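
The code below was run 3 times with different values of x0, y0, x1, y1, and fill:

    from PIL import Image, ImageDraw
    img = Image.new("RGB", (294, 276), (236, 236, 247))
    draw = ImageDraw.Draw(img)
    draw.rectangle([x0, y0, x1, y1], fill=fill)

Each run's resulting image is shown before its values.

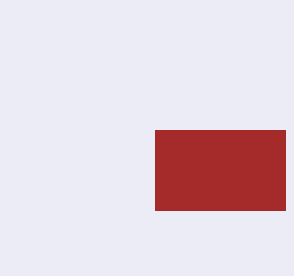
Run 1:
x0 = 155, y0 = 130, x1 = 285, y1 = 210, fill = 'brown'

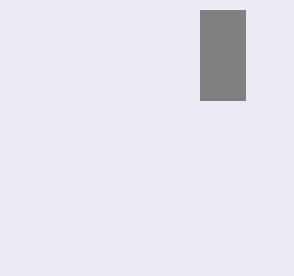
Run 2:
x0 = 200; y0 = 10; x1 = 245; y1 = 100; fill = 'gray'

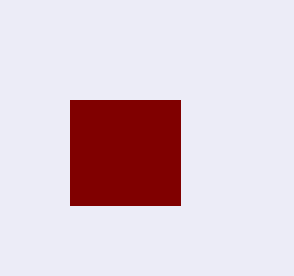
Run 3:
x0 = 70
y0 = 100
x1 = 180
y1 = 205
fill = 'maroon'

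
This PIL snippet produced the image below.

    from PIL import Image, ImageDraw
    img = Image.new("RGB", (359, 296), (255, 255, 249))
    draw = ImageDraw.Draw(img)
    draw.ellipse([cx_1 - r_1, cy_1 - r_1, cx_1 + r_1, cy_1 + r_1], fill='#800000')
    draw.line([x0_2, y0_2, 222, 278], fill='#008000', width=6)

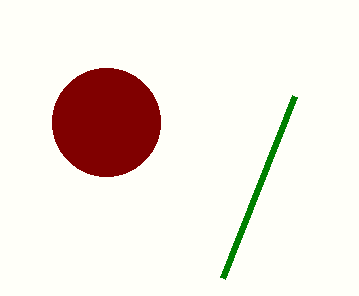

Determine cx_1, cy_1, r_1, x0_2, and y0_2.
cx_1 = 106
cy_1 = 122
r_1 = 54
x0_2 = 294
y0_2 = 96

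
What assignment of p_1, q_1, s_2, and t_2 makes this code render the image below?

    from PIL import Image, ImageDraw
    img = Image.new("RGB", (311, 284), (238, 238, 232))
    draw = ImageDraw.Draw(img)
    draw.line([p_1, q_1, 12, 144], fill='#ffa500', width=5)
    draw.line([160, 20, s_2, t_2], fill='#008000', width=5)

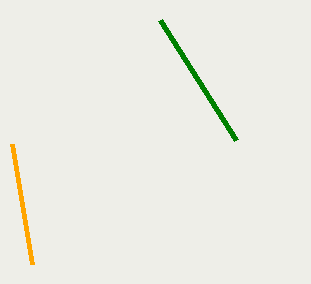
p_1 = 32, q_1 = 264, s_2 = 236, t_2 = 140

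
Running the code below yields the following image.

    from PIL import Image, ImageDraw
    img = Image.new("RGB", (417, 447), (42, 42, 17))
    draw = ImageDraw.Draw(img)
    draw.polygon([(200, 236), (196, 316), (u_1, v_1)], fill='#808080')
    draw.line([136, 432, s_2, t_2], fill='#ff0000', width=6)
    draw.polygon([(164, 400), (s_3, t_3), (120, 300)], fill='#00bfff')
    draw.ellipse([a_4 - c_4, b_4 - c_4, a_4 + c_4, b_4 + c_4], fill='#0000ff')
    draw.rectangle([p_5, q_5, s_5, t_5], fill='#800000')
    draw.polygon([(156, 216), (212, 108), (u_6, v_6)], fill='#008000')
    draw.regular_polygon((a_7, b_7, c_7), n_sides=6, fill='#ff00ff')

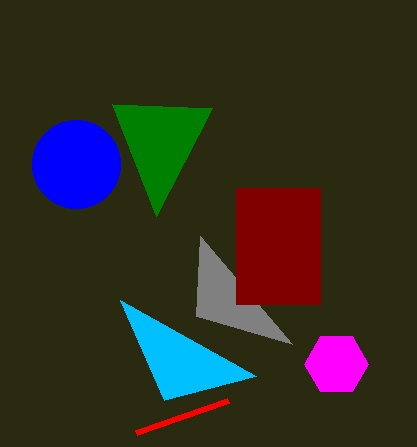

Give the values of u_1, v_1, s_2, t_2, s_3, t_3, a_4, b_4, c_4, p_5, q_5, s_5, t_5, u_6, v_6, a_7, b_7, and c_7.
u_1 = 292, v_1 = 344, s_2 = 228, t_2 = 400, s_3 = 256, t_3 = 376, a_4 = 76, b_4 = 164, c_4 = 44, p_5 = 236, q_5 = 188, s_5 = 320, t_5 = 304, u_6 = 112, v_6 = 104, a_7 = 336, b_7 = 364, c_7 = 32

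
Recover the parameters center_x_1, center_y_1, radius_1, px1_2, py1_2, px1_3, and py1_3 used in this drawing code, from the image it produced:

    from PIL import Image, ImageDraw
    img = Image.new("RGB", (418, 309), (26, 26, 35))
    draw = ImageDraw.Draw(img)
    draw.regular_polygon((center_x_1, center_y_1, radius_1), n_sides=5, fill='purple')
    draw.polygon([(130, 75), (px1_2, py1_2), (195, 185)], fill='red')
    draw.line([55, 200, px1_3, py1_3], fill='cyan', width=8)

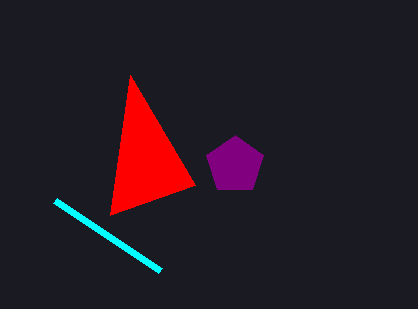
center_x_1 = 235, center_y_1 = 165, radius_1 = 30, px1_2 = 110, py1_2 = 215, px1_3 = 160, py1_3 = 270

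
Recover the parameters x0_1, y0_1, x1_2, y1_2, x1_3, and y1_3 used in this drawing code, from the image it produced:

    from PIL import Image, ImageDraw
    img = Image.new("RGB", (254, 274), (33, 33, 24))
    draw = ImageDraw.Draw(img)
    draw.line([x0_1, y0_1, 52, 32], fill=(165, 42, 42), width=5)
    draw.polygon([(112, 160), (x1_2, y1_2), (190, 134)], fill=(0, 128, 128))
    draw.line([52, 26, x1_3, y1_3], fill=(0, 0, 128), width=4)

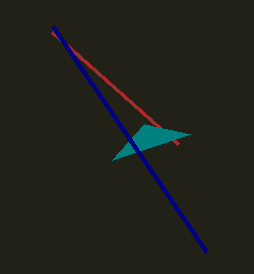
x0_1 = 178; y0_1 = 144; x1_2 = 144; y1_2 = 124; x1_3 = 206; y1_3 = 252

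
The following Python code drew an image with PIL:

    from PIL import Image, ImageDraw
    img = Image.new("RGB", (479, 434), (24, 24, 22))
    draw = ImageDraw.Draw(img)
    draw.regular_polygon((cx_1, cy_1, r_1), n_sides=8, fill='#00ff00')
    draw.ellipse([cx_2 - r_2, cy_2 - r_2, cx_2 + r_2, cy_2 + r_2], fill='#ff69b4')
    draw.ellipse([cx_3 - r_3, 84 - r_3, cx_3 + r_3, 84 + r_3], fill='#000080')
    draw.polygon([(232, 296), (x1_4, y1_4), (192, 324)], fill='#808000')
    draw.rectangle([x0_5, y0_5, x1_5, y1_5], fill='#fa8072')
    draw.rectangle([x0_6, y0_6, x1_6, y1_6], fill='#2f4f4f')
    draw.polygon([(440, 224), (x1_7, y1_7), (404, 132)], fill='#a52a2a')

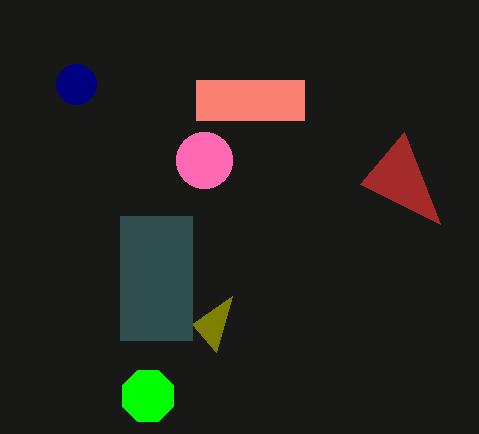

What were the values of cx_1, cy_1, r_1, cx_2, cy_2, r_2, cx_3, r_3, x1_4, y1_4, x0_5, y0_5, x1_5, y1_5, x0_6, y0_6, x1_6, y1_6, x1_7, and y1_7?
cx_1 = 148, cy_1 = 396, r_1 = 28, cx_2 = 204, cy_2 = 160, r_2 = 28, cx_3 = 76, r_3 = 20, x1_4 = 216, y1_4 = 352, x0_5 = 196, y0_5 = 80, x1_5 = 304, y1_5 = 120, x0_6 = 120, y0_6 = 216, x1_6 = 192, y1_6 = 340, x1_7 = 360, y1_7 = 184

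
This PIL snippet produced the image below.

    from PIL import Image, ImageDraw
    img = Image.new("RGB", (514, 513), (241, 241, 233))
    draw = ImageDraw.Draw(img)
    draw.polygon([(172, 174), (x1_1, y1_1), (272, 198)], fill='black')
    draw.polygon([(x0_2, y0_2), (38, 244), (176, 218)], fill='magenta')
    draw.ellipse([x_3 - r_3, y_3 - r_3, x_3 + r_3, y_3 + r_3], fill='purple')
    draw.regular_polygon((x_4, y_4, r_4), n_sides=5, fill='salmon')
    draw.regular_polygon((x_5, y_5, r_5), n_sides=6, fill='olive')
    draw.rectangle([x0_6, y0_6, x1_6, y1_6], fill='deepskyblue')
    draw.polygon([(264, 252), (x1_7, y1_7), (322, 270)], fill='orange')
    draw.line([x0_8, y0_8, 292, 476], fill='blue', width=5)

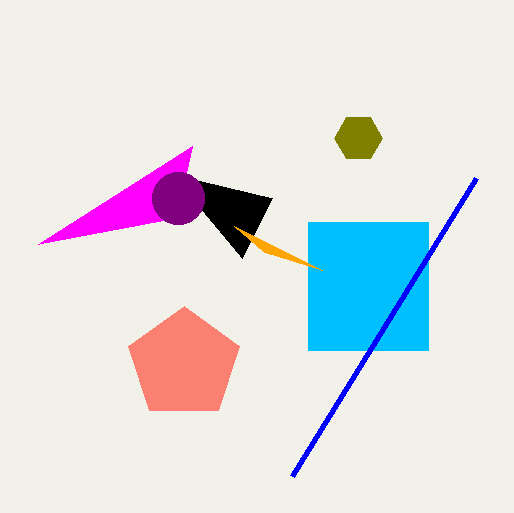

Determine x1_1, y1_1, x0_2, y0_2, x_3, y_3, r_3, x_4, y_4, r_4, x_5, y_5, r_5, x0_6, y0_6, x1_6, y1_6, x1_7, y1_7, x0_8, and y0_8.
x1_1 = 242
y1_1 = 258
x0_2 = 192
y0_2 = 146
x_3 = 178
y_3 = 198
r_3 = 26
x_4 = 184
y_4 = 364
r_4 = 58
x_5 = 358
y_5 = 138
r_5 = 24
x0_6 = 308
y0_6 = 222
x1_6 = 428
y1_6 = 350
x1_7 = 234
y1_7 = 226
x0_8 = 476
y0_8 = 178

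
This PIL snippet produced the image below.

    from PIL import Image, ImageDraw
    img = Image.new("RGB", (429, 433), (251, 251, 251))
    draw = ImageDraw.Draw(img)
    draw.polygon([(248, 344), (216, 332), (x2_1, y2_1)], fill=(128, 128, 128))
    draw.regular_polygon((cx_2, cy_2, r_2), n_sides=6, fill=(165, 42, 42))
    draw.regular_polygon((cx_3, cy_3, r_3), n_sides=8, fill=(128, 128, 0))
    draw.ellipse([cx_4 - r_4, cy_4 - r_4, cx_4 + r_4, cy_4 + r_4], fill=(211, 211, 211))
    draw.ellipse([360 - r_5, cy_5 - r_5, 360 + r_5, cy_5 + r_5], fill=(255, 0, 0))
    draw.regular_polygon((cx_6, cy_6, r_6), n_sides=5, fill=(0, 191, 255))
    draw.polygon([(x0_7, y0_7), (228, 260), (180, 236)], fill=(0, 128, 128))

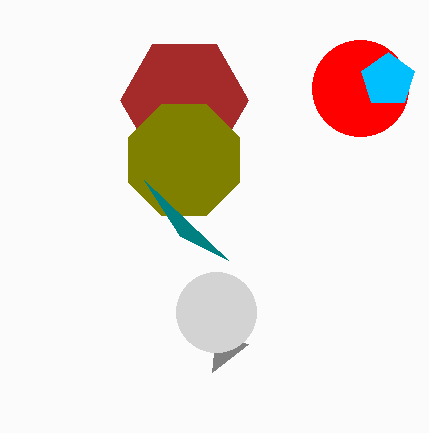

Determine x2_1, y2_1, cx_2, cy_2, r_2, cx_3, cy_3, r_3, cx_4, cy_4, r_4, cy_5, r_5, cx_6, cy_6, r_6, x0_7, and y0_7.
x2_1 = 212, y2_1 = 372, cx_2 = 184, cy_2 = 100, r_2 = 64, cx_3 = 184, cy_3 = 160, r_3 = 60, cx_4 = 216, cy_4 = 312, r_4 = 40, cy_5 = 88, r_5 = 48, cx_6 = 388, cy_6 = 80, r_6 = 28, x0_7 = 144, y0_7 = 180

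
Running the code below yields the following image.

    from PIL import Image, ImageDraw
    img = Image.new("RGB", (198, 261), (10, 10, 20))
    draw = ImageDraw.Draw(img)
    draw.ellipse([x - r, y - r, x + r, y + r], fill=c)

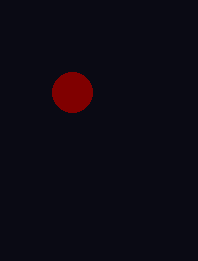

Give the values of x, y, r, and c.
x = 72; y = 92; r = 20; c = 'maroon'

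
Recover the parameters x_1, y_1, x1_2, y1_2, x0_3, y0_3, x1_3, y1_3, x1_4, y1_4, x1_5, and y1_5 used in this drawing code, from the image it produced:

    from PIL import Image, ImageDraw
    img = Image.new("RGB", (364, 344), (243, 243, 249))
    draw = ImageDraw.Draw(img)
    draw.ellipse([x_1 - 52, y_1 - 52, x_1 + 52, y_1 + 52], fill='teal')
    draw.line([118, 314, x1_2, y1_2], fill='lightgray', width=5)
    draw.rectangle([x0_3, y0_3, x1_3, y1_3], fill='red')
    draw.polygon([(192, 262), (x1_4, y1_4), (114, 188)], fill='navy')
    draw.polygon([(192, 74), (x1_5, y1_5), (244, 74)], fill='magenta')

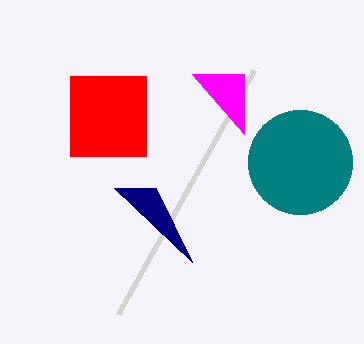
x_1 = 300; y_1 = 162; x1_2 = 254; y1_2 = 70; x0_3 = 70; y0_3 = 76; x1_3 = 146; y1_3 = 156; x1_4 = 156; y1_4 = 188; x1_5 = 244; y1_5 = 134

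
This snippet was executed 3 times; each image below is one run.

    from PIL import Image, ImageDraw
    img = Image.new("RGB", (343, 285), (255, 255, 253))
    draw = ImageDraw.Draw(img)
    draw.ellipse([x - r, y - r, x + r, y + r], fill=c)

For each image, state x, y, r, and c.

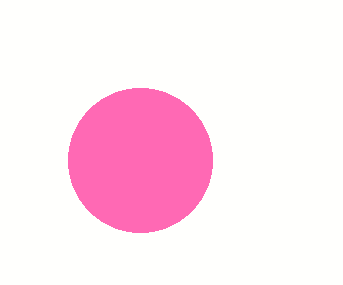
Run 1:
x = 140, y = 160, r = 72, c = 'hotpink'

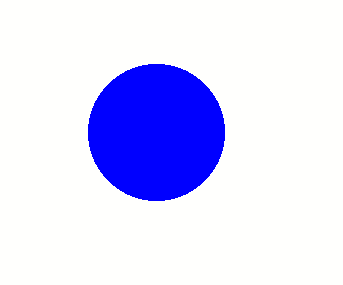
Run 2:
x = 156, y = 132, r = 68, c = 'blue'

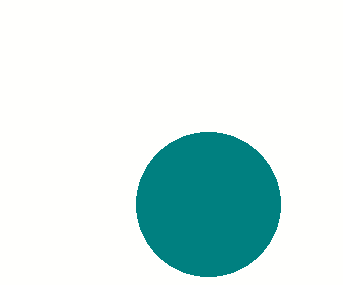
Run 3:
x = 208, y = 204, r = 72, c = 'teal'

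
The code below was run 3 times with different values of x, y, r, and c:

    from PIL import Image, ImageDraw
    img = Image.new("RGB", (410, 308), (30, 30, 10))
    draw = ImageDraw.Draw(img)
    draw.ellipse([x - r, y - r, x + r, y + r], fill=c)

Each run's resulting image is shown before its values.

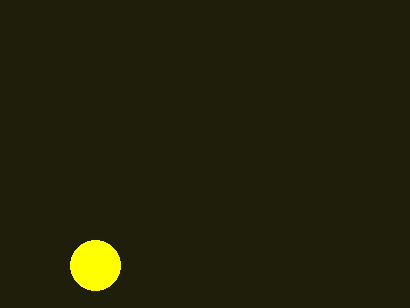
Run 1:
x = 95, y = 265, r = 25, c = 'yellow'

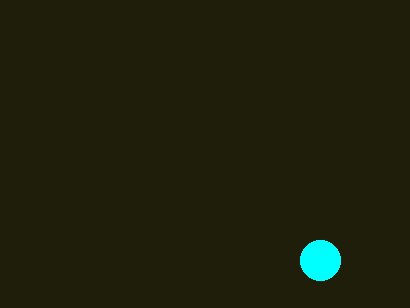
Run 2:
x = 320
y = 260
r = 20
c = 'cyan'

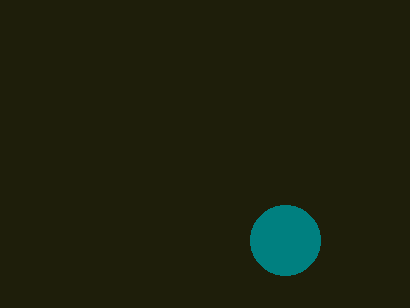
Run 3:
x = 285; y = 240; r = 35; c = 'teal'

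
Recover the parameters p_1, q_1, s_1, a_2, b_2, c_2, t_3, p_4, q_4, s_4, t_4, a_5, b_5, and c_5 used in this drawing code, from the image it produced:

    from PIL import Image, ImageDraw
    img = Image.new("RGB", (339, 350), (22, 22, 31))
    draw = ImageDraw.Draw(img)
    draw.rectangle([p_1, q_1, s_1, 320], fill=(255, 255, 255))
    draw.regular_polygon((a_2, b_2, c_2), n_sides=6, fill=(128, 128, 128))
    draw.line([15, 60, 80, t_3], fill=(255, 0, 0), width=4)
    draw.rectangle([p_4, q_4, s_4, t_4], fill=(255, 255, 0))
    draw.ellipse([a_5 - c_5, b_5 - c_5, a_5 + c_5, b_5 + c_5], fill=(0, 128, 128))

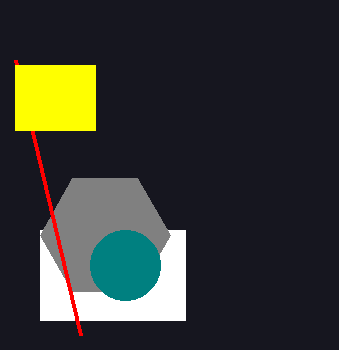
p_1 = 40; q_1 = 230; s_1 = 185; a_2 = 105; b_2 = 235; c_2 = 65; t_3 = 335; p_4 = 15; q_4 = 65; s_4 = 95; t_4 = 130; a_5 = 125; b_5 = 265; c_5 = 35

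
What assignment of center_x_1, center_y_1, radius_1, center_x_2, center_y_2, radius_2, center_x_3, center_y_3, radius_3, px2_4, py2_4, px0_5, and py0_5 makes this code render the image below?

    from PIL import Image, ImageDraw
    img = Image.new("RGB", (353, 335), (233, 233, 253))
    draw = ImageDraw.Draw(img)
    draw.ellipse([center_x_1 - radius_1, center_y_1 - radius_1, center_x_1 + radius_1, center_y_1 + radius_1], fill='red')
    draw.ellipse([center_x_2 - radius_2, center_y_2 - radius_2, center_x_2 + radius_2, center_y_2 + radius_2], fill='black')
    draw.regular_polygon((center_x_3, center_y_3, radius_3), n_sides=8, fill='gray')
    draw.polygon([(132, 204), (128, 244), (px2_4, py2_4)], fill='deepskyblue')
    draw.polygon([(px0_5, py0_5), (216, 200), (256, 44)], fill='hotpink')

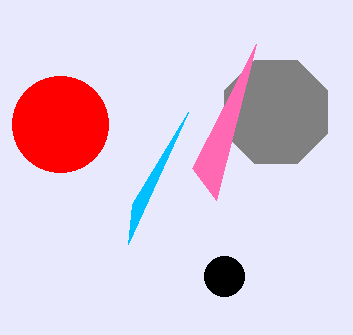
center_x_1 = 60; center_y_1 = 124; radius_1 = 48; center_x_2 = 224; center_y_2 = 276; radius_2 = 20; center_x_3 = 276; center_y_3 = 112; radius_3 = 56; px2_4 = 188; py2_4 = 112; px0_5 = 192; py0_5 = 168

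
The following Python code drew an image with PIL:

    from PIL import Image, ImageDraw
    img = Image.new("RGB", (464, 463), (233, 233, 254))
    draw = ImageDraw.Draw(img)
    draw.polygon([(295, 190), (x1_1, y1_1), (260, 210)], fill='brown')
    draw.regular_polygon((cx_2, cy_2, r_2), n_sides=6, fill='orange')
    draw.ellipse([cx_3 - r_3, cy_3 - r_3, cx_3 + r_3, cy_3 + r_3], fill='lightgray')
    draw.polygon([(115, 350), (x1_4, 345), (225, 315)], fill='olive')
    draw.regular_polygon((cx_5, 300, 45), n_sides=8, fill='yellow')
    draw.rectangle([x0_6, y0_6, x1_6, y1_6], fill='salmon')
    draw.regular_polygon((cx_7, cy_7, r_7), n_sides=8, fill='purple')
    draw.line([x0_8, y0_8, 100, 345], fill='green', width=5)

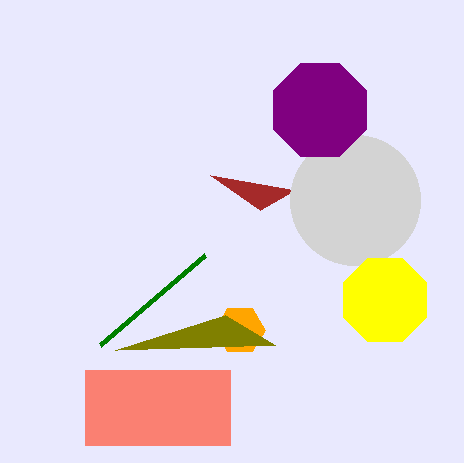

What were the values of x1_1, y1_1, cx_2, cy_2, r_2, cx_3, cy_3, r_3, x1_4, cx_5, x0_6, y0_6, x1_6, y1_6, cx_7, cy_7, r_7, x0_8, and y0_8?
x1_1 = 210
y1_1 = 175
cx_2 = 240
cy_2 = 330
r_2 = 25
cx_3 = 355
cy_3 = 200
r_3 = 65
x1_4 = 275
cx_5 = 385
x0_6 = 85
y0_6 = 370
x1_6 = 230
y1_6 = 445
cx_7 = 320
cy_7 = 110
r_7 = 50
x0_8 = 205
y0_8 = 255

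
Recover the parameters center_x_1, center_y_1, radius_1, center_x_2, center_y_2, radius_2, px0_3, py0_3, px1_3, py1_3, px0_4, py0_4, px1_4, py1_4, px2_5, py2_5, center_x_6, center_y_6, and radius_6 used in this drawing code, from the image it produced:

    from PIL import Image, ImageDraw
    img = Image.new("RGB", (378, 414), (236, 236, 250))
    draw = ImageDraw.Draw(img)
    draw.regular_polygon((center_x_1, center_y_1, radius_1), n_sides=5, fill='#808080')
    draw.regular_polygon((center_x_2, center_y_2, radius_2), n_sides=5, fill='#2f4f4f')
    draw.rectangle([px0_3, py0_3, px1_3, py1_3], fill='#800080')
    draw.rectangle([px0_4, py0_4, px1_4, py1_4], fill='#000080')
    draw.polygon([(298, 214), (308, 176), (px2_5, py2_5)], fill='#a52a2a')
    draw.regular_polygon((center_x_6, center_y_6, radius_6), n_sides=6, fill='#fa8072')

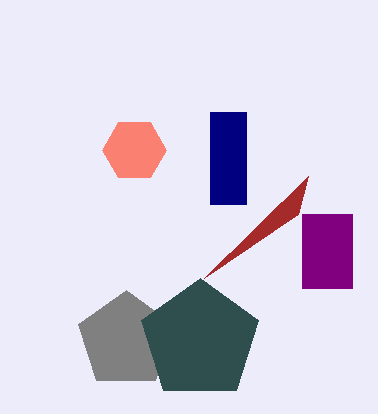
center_x_1 = 126; center_y_1 = 340; radius_1 = 50; center_x_2 = 200; center_y_2 = 340; radius_2 = 62; px0_3 = 302; py0_3 = 214; px1_3 = 352; py1_3 = 288; px0_4 = 210; py0_4 = 112; px1_4 = 246; py1_4 = 204; px2_5 = 204; py2_5 = 278; center_x_6 = 134; center_y_6 = 150; radius_6 = 32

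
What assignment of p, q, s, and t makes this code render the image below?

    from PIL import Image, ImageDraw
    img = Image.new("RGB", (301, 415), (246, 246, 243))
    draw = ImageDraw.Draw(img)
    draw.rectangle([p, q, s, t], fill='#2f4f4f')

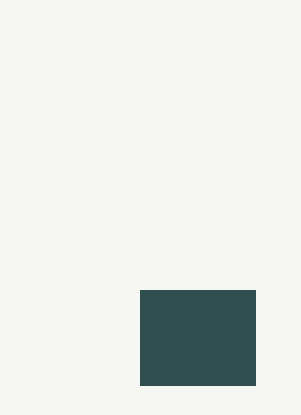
p = 140, q = 290, s = 255, t = 385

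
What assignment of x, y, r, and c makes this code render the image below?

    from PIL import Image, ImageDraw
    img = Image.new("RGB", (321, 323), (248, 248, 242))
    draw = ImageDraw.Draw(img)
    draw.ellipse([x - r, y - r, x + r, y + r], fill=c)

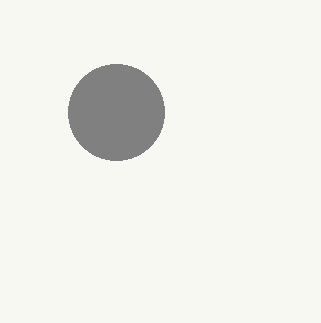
x = 116, y = 112, r = 48, c = 'gray'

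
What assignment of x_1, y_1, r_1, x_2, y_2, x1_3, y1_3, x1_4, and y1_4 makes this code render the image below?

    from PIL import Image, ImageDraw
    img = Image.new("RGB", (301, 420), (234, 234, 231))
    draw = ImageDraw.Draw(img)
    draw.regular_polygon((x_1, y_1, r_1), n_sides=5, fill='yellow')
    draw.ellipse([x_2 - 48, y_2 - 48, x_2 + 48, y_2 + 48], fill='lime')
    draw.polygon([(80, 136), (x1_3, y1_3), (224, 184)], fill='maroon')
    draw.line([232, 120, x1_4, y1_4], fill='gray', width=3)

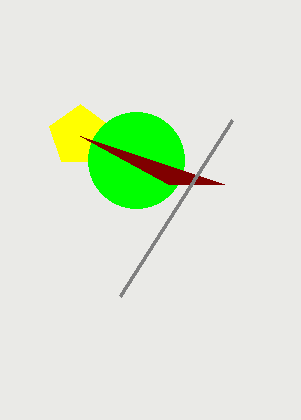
x_1 = 80; y_1 = 136; r_1 = 32; x_2 = 136; y_2 = 160; x1_3 = 168; y1_3 = 184; x1_4 = 120; y1_4 = 296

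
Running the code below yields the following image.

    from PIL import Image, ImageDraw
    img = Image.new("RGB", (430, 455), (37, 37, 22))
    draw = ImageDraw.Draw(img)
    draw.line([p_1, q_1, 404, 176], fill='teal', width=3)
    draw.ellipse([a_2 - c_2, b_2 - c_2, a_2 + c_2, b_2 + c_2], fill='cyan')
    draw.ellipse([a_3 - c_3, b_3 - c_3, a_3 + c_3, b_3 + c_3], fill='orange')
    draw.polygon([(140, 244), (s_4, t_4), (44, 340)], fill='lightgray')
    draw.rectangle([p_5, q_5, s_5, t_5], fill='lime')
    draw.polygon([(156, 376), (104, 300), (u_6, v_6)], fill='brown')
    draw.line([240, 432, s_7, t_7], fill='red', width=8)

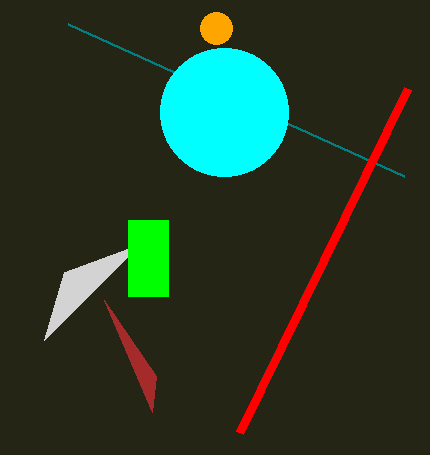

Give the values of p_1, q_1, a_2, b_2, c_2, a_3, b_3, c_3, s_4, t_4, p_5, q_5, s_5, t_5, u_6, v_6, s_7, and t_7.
p_1 = 68
q_1 = 24
a_2 = 224
b_2 = 112
c_2 = 64
a_3 = 216
b_3 = 28
c_3 = 16
s_4 = 64
t_4 = 272
p_5 = 128
q_5 = 220
s_5 = 168
t_5 = 296
u_6 = 152
v_6 = 412
s_7 = 408
t_7 = 88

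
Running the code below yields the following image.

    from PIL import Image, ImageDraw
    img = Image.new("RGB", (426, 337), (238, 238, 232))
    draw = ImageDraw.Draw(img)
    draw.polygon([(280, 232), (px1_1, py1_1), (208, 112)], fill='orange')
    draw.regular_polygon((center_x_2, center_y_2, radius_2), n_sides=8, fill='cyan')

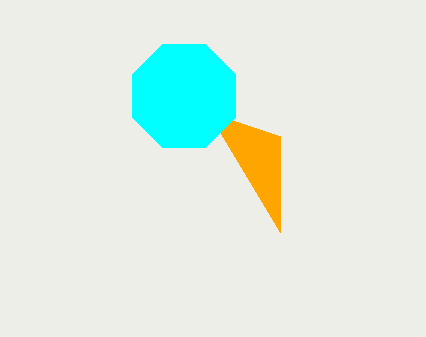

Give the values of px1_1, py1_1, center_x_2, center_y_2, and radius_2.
px1_1 = 280
py1_1 = 136
center_x_2 = 184
center_y_2 = 96
radius_2 = 56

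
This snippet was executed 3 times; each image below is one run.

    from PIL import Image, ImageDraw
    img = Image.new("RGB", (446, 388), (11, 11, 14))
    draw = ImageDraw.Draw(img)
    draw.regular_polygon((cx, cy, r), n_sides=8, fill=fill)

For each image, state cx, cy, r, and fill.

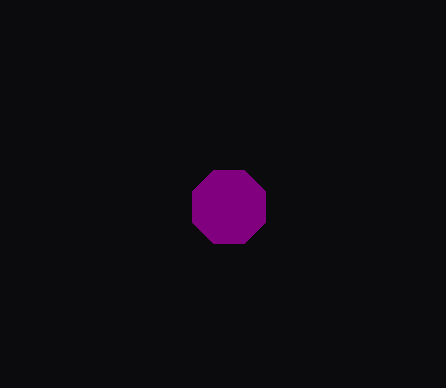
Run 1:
cx = 229
cy = 207
r = 40
fill = 'purple'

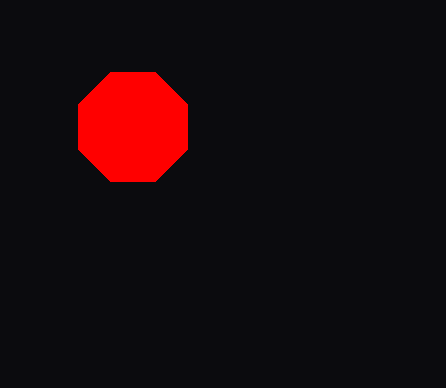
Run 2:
cx = 133, cy = 127, r = 59, fill = 'red'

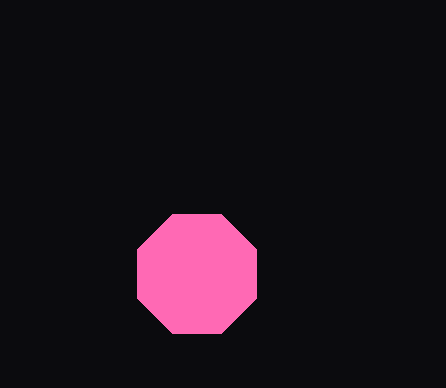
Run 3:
cx = 197; cy = 274; r = 64; fill = 'hotpink'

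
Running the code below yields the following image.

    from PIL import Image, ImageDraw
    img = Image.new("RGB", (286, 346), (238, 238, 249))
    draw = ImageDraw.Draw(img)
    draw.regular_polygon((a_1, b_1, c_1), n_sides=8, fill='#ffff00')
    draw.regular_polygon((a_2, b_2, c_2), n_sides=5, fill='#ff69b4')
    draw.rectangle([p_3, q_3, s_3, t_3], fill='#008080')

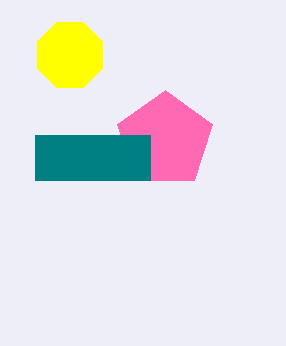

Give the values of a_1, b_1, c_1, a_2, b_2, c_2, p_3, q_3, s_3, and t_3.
a_1 = 70; b_1 = 55; c_1 = 35; a_2 = 165; b_2 = 140; c_2 = 50; p_3 = 35; q_3 = 135; s_3 = 150; t_3 = 180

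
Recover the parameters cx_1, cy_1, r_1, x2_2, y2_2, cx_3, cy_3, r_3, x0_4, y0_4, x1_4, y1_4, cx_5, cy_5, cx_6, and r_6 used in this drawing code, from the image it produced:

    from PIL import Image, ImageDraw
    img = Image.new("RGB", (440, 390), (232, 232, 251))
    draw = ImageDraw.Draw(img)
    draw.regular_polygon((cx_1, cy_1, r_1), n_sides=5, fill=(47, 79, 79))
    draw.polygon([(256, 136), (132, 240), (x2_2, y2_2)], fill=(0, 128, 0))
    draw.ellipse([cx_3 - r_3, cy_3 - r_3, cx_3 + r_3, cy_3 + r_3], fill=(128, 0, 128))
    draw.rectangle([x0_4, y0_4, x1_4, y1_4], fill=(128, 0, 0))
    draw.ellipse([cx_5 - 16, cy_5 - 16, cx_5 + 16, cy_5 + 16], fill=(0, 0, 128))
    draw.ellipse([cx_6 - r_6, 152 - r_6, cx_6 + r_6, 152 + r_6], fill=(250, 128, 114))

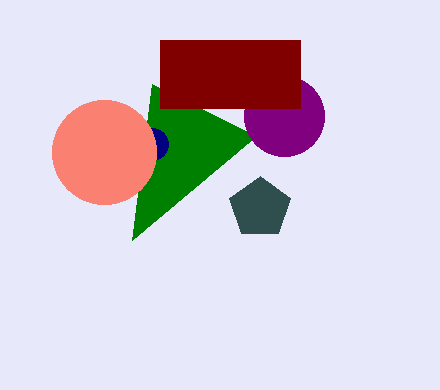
cx_1 = 260
cy_1 = 208
r_1 = 32
x2_2 = 152
y2_2 = 84
cx_3 = 284
cy_3 = 116
r_3 = 40
x0_4 = 160
y0_4 = 40
x1_4 = 300
y1_4 = 108
cx_5 = 152
cy_5 = 144
cx_6 = 104
r_6 = 52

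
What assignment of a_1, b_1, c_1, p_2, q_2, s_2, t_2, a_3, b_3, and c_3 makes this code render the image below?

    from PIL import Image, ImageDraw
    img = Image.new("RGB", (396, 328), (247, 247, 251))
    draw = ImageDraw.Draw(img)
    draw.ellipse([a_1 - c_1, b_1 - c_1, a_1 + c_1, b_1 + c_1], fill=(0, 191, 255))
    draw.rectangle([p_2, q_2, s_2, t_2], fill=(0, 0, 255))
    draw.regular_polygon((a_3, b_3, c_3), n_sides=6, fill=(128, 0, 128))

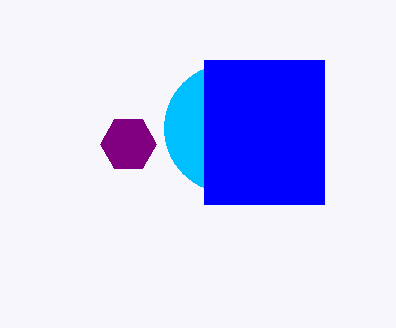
a_1 = 228; b_1 = 128; c_1 = 64; p_2 = 204; q_2 = 60; s_2 = 324; t_2 = 204; a_3 = 128; b_3 = 144; c_3 = 28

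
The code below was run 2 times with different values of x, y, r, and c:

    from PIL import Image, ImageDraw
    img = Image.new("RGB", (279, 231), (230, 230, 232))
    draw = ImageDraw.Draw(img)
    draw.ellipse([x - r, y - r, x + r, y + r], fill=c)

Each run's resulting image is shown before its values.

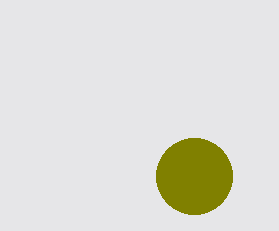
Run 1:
x = 194, y = 176, r = 38, c = 'olive'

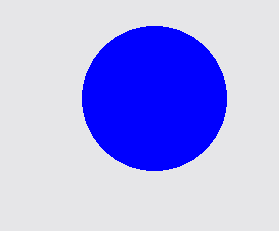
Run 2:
x = 154, y = 98, r = 72, c = 'blue'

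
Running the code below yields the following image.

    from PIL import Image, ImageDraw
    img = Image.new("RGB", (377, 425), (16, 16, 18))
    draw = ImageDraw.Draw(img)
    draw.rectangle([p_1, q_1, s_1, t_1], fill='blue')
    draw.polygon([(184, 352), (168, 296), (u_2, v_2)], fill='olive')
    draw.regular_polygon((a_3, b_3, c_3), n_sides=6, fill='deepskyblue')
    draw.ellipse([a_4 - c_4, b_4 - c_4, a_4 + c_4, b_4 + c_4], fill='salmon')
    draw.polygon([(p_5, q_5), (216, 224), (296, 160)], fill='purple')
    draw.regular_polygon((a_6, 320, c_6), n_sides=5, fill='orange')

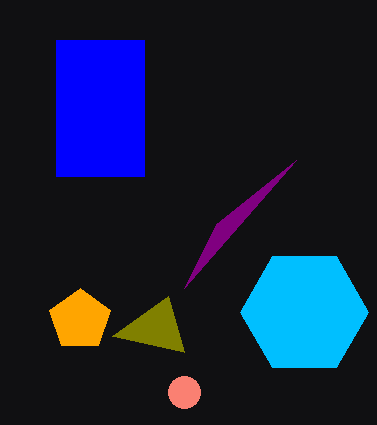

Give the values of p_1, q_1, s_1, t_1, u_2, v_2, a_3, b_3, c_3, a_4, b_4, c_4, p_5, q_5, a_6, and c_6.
p_1 = 56; q_1 = 40; s_1 = 144; t_1 = 176; u_2 = 112; v_2 = 336; a_3 = 304; b_3 = 312; c_3 = 64; a_4 = 184; b_4 = 392; c_4 = 16; p_5 = 184; q_5 = 288; a_6 = 80; c_6 = 32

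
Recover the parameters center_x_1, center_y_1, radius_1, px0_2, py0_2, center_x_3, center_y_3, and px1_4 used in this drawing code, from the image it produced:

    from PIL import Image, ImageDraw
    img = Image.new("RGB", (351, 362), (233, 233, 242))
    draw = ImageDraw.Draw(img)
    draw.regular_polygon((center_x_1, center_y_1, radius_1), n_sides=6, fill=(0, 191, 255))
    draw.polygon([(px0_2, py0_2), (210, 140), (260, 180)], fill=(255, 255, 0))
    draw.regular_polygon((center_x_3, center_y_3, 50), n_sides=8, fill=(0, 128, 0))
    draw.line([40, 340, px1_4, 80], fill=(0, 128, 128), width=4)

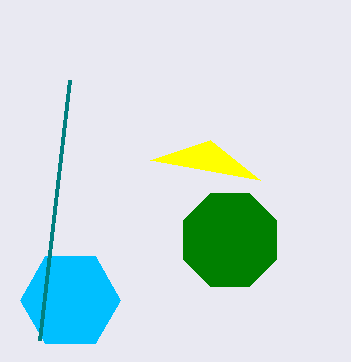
center_x_1 = 70, center_y_1 = 300, radius_1 = 50, px0_2 = 150, py0_2 = 160, center_x_3 = 230, center_y_3 = 240, px1_4 = 70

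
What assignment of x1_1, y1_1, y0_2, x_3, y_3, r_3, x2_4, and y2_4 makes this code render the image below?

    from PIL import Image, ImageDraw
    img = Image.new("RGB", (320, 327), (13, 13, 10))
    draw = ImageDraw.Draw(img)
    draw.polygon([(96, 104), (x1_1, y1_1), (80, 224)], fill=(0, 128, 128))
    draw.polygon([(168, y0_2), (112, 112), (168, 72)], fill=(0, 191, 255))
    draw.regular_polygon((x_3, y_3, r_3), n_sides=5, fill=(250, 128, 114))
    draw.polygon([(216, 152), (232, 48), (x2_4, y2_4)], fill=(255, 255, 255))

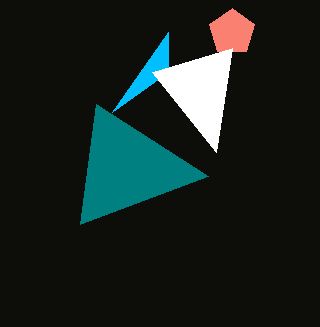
x1_1 = 208, y1_1 = 176, y0_2 = 32, x_3 = 232, y_3 = 32, r_3 = 24, x2_4 = 152, y2_4 = 72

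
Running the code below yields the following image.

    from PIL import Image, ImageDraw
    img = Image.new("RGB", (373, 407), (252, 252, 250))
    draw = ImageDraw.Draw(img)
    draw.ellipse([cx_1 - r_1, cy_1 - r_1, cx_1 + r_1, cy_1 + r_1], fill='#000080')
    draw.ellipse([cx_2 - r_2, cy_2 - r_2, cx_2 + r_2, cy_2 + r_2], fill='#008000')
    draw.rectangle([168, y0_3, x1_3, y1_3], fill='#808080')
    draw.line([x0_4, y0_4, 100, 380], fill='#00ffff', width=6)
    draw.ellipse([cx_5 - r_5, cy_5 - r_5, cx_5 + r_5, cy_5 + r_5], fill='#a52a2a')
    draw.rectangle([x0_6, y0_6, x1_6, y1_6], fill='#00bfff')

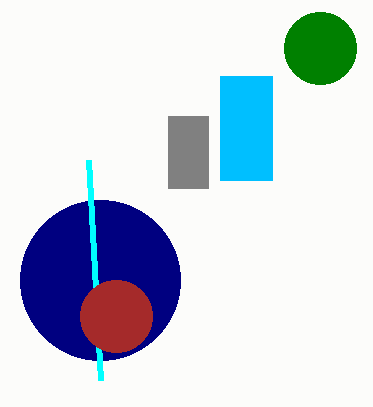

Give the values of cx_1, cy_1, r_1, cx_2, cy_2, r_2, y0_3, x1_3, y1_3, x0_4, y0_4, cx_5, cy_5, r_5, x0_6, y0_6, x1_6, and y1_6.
cx_1 = 100
cy_1 = 280
r_1 = 80
cx_2 = 320
cy_2 = 48
r_2 = 36
y0_3 = 116
x1_3 = 208
y1_3 = 188
x0_4 = 88
y0_4 = 160
cx_5 = 116
cy_5 = 316
r_5 = 36
x0_6 = 220
y0_6 = 76
x1_6 = 272
y1_6 = 180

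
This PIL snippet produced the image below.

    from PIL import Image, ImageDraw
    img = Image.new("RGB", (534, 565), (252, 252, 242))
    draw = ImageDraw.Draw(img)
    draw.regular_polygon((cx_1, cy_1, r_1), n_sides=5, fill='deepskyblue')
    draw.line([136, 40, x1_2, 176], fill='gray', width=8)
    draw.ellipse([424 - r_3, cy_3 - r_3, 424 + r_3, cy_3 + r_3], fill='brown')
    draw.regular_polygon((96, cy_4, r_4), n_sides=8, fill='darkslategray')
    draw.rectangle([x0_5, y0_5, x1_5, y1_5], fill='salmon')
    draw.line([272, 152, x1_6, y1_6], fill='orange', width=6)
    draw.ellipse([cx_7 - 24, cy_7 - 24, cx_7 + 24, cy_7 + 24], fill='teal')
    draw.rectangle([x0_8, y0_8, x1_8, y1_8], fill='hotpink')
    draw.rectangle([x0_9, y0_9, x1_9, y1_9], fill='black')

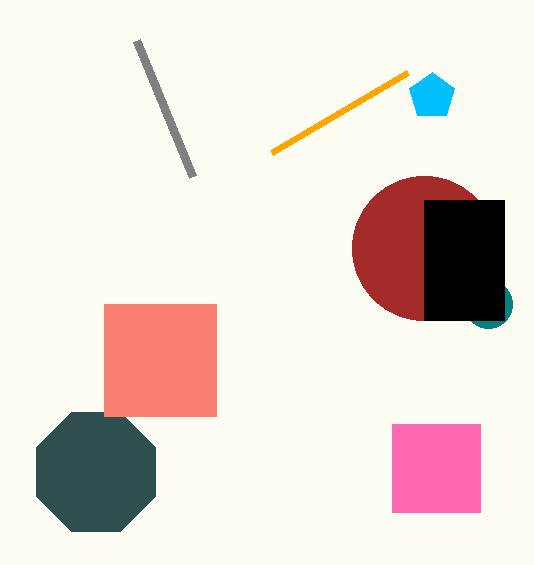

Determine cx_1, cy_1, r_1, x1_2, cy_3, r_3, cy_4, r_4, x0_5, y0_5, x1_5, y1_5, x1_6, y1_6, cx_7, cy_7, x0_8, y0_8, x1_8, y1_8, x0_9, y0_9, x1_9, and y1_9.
cx_1 = 432
cy_1 = 96
r_1 = 24
x1_2 = 192
cy_3 = 248
r_3 = 72
cy_4 = 472
r_4 = 64
x0_5 = 104
y0_5 = 304
x1_5 = 216
y1_5 = 416
x1_6 = 408
y1_6 = 72
cx_7 = 488
cy_7 = 304
x0_8 = 392
y0_8 = 424
x1_8 = 480
y1_8 = 512
x0_9 = 424
y0_9 = 200
x1_9 = 504
y1_9 = 320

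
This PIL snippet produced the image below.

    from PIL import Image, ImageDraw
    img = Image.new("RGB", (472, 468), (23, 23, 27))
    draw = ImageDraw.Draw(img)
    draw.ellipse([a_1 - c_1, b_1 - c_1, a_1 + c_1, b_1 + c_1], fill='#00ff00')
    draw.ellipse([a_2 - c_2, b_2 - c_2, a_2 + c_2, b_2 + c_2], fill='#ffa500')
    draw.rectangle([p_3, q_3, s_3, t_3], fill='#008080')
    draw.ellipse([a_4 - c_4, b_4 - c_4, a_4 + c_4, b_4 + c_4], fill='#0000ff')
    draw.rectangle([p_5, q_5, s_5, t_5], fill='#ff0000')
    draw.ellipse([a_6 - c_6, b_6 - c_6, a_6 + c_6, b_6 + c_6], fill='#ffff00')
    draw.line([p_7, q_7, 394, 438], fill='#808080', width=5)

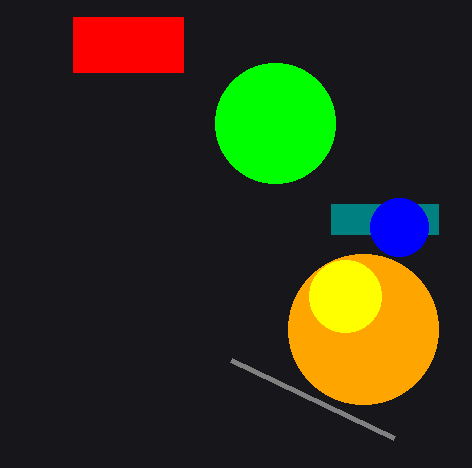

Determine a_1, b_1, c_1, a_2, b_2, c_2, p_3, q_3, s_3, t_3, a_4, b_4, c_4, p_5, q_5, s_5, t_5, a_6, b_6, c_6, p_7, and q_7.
a_1 = 275, b_1 = 123, c_1 = 60, a_2 = 363, b_2 = 329, c_2 = 75, p_3 = 331, q_3 = 204, s_3 = 438, t_3 = 234, a_4 = 399, b_4 = 227, c_4 = 29, p_5 = 73, q_5 = 17, s_5 = 183, t_5 = 72, a_6 = 345, b_6 = 296, c_6 = 36, p_7 = 231, q_7 = 360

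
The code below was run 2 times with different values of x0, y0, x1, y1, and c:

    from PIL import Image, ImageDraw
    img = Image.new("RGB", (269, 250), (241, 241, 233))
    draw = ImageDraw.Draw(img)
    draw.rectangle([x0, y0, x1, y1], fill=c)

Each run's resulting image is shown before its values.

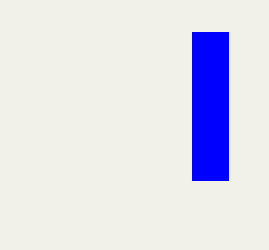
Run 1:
x0 = 192; y0 = 32; x1 = 228; y1 = 180; c = 'blue'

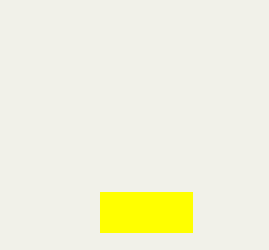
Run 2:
x0 = 100; y0 = 192; x1 = 192; y1 = 232; c = 'yellow'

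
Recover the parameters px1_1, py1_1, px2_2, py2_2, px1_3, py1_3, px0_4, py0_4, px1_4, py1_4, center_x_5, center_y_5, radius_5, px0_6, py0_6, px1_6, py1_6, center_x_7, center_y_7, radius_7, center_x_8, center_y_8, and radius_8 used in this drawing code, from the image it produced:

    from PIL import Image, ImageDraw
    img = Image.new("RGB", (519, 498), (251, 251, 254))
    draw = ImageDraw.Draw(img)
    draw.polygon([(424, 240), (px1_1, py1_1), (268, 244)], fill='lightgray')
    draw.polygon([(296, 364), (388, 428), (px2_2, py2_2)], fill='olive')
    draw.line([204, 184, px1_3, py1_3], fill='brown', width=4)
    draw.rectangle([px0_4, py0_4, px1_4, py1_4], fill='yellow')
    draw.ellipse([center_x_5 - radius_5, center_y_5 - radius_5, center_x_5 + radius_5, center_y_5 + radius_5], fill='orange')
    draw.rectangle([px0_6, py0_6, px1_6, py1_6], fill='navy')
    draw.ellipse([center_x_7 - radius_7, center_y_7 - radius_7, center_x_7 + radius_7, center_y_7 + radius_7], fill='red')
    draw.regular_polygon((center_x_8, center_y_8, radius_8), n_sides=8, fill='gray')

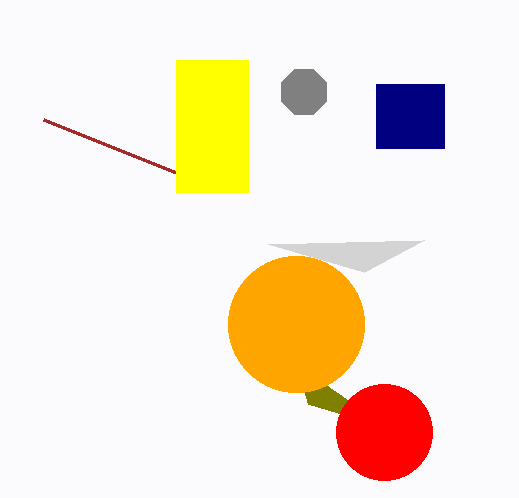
px1_1 = 364; py1_1 = 272; px2_2 = 308; py2_2 = 404; px1_3 = 44; py1_3 = 120; px0_4 = 176; py0_4 = 60; px1_4 = 248; py1_4 = 192; center_x_5 = 296; center_y_5 = 324; radius_5 = 68; px0_6 = 376; py0_6 = 84; px1_6 = 444; py1_6 = 148; center_x_7 = 384; center_y_7 = 432; radius_7 = 48; center_x_8 = 304; center_y_8 = 92; radius_8 = 24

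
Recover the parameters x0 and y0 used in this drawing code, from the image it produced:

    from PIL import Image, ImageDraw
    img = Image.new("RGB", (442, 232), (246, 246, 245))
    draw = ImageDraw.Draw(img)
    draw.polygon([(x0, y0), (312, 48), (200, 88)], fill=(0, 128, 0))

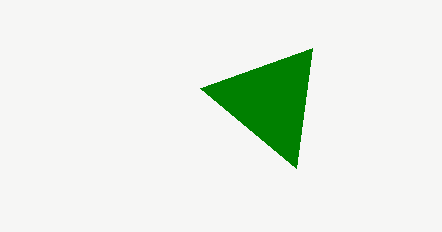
x0 = 296, y0 = 168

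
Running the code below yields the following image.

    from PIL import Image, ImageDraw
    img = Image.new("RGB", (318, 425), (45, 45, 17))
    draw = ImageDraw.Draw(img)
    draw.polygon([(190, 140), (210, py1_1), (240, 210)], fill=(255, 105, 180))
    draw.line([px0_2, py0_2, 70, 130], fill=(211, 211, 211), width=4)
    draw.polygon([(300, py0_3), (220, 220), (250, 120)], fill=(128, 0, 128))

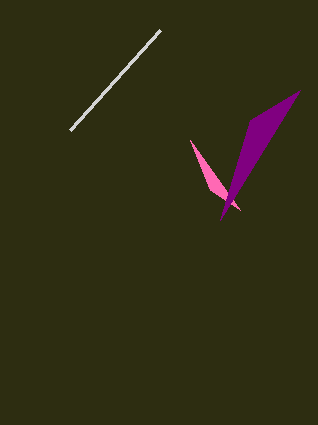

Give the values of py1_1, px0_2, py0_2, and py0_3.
py1_1 = 190, px0_2 = 160, py0_2 = 30, py0_3 = 90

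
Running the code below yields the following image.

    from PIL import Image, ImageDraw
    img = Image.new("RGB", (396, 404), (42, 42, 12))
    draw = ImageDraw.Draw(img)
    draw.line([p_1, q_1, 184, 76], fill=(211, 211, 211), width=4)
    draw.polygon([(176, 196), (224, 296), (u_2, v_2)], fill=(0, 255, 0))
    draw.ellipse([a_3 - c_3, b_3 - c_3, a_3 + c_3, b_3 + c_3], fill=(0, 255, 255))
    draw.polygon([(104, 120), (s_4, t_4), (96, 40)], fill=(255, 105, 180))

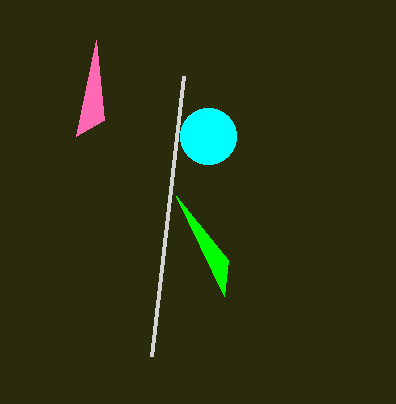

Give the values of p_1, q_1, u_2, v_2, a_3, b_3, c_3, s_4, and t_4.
p_1 = 152
q_1 = 356
u_2 = 228
v_2 = 260
a_3 = 208
b_3 = 136
c_3 = 28
s_4 = 76
t_4 = 136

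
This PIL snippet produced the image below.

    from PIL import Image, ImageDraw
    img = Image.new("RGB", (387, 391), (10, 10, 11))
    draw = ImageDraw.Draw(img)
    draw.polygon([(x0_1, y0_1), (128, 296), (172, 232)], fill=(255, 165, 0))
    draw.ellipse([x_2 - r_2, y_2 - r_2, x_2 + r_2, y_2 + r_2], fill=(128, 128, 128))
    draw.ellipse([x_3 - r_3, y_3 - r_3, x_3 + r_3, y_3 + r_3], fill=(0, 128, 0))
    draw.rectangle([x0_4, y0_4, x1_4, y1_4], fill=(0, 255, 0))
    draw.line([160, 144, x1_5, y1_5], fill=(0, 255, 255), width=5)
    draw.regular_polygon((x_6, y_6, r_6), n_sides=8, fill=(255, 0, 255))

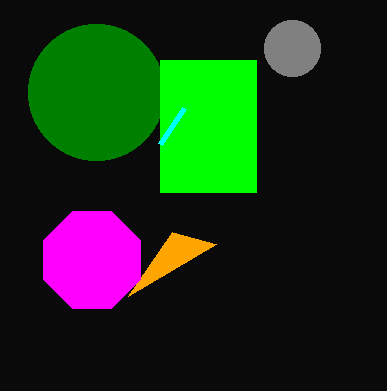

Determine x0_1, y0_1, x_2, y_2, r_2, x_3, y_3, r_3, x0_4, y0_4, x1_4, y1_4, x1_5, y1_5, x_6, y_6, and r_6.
x0_1 = 216; y0_1 = 244; x_2 = 292; y_2 = 48; r_2 = 28; x_3 = 96; y_3 = 92; r_3 = 68; x0_4 = 160; y0_4 = 60; x1_4 = 256; y1_4 = 192; x1_5 = 184; y1_5 = 108; x_6 = 92; y_6 = 260; r_6 = 52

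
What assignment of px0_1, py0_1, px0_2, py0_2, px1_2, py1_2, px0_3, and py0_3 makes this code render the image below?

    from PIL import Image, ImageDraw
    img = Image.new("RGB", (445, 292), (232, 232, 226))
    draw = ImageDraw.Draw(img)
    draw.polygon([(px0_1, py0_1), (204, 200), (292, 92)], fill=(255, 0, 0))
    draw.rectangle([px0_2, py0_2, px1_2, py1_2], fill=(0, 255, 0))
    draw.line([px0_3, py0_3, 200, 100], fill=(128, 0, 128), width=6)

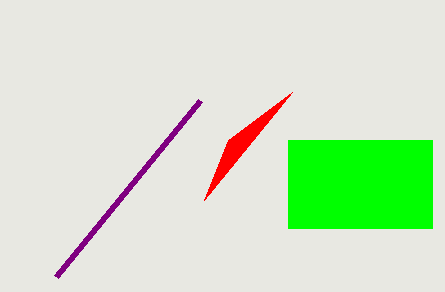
px0_1 = 228, py0_1 = 140, px0_2 = 288, py0_2 = 140, px1_2 = 432, py1_2 = 228, px0_3 = 56, py0_3 = 276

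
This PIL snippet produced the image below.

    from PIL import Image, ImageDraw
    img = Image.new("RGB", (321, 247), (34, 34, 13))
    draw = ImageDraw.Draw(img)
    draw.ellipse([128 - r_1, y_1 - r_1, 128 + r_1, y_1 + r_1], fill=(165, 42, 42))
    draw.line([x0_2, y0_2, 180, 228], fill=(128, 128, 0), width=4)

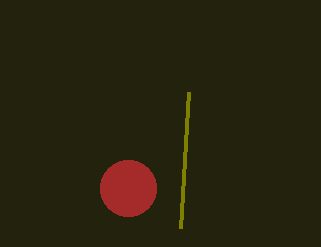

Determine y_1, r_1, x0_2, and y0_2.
y_1 = 188; r_1 = 28; x0_2 = 188; y0_2 = 92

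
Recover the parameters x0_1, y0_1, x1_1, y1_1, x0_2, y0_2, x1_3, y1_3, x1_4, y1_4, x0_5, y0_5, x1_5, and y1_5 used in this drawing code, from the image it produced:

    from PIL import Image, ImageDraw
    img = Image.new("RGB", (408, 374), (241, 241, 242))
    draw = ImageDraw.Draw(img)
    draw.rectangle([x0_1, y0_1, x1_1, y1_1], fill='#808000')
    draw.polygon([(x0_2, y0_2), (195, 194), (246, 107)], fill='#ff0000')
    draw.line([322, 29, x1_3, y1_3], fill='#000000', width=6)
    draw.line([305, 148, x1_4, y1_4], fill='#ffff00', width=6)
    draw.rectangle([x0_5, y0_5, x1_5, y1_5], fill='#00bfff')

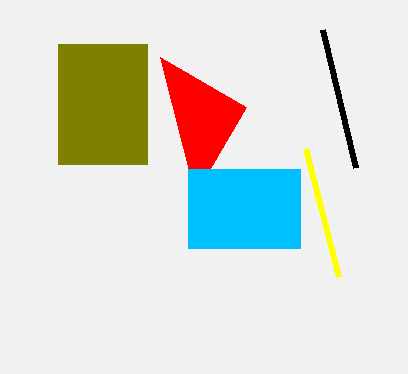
x0_1 = 58
y0_1 = 44
x1_1 = 147
y1_1 = 164
x0_2 = 160
y0_2 = 57
x1_3 = 355
y1_3 = 167
x1_4 = 338
y1_4 = 276
x0_5 = 188
y0_5 = 169
x1_5 = 300
y1_5 = 248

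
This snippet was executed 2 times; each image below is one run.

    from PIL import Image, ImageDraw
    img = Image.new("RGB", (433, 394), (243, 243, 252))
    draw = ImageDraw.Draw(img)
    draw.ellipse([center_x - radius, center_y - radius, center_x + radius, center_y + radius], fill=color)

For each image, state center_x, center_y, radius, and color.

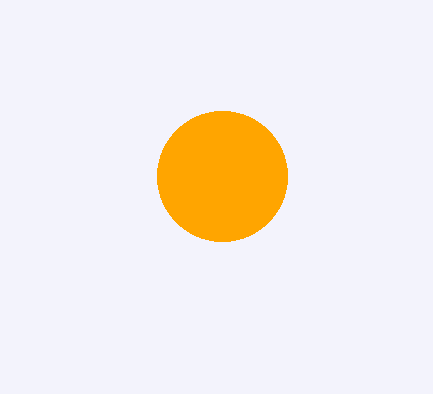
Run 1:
center_x = 222, center_y = 176, radius = 65, color = 'orange'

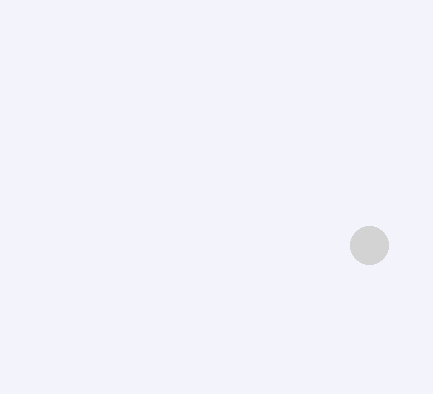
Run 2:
center_x = 369
center_y = 245
radius = 19
color = 'lightgray'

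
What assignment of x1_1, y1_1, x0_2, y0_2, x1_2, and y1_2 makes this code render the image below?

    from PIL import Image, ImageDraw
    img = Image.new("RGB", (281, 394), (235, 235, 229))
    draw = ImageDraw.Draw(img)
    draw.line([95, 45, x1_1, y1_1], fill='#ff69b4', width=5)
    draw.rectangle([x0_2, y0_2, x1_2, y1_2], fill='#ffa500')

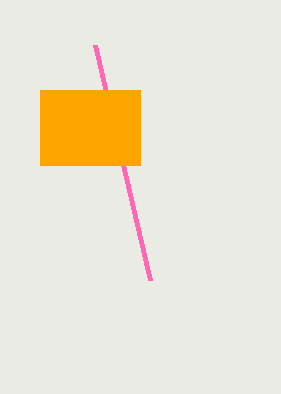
x1_1 = 150, y1_1 = 280, x0_2 = 40, y0_2 = 90, x1_2 = 140, y1_2 = 165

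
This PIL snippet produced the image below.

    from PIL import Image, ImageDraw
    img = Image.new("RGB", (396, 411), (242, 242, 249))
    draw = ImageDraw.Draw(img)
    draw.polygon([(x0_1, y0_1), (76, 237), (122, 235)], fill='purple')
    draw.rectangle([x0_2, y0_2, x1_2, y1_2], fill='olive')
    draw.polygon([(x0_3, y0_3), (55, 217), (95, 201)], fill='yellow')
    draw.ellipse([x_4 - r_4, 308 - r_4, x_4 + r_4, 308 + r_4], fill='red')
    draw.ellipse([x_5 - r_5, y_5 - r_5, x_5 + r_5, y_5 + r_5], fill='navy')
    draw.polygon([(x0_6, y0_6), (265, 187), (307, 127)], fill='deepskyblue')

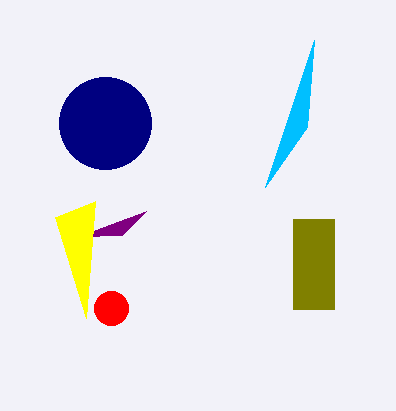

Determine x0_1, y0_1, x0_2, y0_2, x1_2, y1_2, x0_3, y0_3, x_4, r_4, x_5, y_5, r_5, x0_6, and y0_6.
x0_1 = 146; y0_1 = 211; x0_2 = 293; y0_2 = 219; x1_2 = 334; y1_2 = 309; x0_3 = 86; y0_3 = 318; x_4 = 111; r_4 = 17; x_5 = 105; y_5 = 123; r_5 = 46; x0_6 = 314; y0_6 = 40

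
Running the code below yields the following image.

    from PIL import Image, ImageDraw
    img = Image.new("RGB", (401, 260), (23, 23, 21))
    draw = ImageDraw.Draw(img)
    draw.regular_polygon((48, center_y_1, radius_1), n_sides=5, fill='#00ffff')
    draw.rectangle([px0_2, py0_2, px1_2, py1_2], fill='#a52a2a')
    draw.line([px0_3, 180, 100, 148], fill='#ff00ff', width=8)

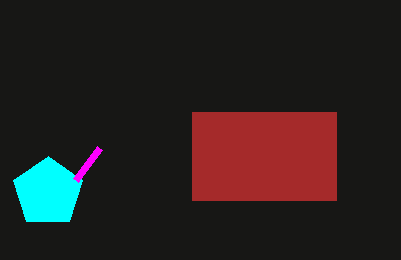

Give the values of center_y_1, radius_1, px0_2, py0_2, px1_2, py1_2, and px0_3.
center_y_1 = 192; radius_1 = 36; px0_2 = 192; py0_2 = 112; px1_2 = 336; py1_2 = 200; px0_3 = 76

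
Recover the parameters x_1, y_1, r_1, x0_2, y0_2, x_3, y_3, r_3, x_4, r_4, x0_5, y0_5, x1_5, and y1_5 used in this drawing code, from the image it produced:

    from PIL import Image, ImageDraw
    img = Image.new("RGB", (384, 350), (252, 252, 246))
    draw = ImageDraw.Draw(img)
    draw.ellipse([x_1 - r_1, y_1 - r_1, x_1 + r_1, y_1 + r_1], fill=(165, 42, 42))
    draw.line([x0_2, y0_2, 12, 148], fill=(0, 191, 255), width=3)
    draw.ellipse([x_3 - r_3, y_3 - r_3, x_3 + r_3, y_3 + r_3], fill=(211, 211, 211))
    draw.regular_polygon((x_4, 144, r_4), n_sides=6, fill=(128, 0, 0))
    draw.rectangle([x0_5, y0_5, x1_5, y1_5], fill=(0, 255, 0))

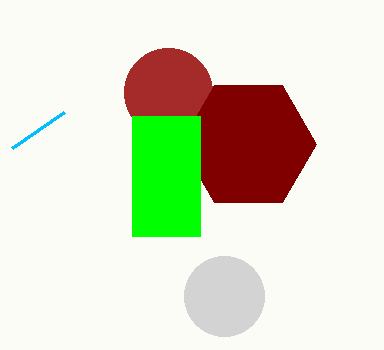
x_1 = 168, y_1 = 92, r_1 = 44, x0_2 = 64, y0_2 = 112, x_3 = 224, y_3 = 296, r_3 = 40, x_4 = 248, r_4 = 68, x0_5 = 132, y0_5 = 116, x1_5 = 200, y1_5 = 236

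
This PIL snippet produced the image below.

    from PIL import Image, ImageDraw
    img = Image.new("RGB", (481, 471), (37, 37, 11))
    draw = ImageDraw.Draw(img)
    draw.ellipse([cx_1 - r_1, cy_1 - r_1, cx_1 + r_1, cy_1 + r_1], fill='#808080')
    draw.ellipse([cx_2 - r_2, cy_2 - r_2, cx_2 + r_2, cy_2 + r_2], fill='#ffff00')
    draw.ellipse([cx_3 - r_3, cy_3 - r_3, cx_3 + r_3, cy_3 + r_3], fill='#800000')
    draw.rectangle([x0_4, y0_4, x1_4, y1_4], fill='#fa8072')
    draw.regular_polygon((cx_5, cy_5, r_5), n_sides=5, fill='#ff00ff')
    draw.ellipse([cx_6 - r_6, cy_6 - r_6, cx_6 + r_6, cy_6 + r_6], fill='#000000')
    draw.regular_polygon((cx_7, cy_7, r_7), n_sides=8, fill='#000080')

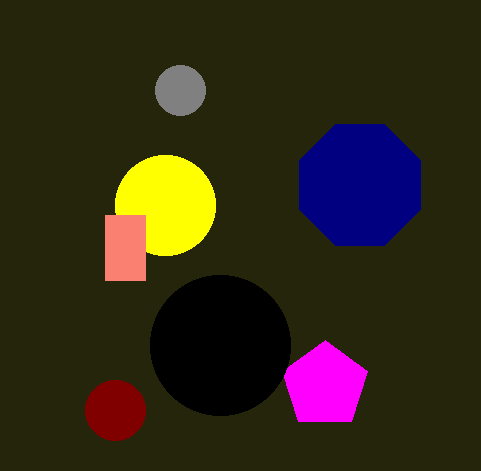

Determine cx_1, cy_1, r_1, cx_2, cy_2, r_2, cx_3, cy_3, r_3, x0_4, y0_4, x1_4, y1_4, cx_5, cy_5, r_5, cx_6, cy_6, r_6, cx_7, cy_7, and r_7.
cx_1 = 180
cy_1 = 90
r_1 = 25
cx_2 = 165
cy_2 = 205
r_2 = 50
cx_3 = 115
cy_3 = 410
r_3 = 30
x0_4 = 105
y0_4 = 215
x1_4 = 145
y1_4 = 280
cx_5 = 325
cy_5 = 385
r_5 = 45
cx_6 = 220
cy_6 = 345
r_6 = 70
cx_7 = 360
cy_7 = 185
r_7 = 65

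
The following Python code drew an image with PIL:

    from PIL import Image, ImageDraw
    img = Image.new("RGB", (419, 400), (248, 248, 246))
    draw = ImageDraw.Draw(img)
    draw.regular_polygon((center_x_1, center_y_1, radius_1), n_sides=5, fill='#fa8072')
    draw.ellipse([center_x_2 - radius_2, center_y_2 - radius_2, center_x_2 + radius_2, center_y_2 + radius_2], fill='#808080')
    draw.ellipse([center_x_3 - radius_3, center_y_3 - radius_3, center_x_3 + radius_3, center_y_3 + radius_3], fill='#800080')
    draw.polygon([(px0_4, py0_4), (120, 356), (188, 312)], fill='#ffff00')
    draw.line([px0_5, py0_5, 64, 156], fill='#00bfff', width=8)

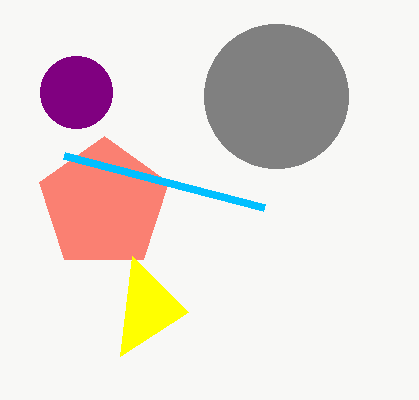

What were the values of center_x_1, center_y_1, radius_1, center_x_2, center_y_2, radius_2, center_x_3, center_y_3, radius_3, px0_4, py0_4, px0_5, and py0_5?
center_x_1 = 104, center_y_1 = 204, radius_1 = 68, center_x_2 = 276, center_y_2 = 96, radius_2 = 72, center_x_3 = 76, center_y_3 = 92, radius_3 = 36, px0_4 = 132, py0_4 = 256, px0_5 = 264, py0_5 = 208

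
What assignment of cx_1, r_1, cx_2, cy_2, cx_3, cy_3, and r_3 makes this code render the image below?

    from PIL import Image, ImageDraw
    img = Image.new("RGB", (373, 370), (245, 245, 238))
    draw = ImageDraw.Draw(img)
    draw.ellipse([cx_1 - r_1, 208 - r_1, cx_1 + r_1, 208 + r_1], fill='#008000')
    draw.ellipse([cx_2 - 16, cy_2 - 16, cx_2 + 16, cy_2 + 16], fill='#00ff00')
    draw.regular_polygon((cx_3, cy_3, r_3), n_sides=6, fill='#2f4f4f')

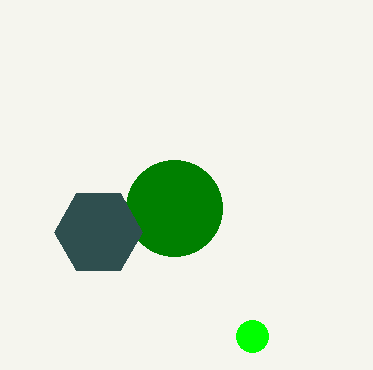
cx_1 = 174
r_1 = 48
cx_2 = 252
cy_2 = 336
cx_3 = 98
cy_3 = 232
r_3 = 44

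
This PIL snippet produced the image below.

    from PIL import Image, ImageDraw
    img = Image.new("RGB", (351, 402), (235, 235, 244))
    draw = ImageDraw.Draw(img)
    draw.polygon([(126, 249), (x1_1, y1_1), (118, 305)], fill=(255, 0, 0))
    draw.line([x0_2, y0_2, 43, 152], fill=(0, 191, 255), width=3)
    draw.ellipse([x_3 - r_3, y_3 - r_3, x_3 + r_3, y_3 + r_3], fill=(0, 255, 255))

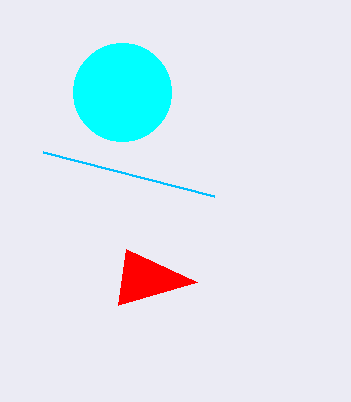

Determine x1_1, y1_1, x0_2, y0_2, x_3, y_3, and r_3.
x1_1 = 197; y1_1 = 282; x0_2 = 214; y0_2 = 196; x_3 = 122; y_3 = 92; r_3 = 49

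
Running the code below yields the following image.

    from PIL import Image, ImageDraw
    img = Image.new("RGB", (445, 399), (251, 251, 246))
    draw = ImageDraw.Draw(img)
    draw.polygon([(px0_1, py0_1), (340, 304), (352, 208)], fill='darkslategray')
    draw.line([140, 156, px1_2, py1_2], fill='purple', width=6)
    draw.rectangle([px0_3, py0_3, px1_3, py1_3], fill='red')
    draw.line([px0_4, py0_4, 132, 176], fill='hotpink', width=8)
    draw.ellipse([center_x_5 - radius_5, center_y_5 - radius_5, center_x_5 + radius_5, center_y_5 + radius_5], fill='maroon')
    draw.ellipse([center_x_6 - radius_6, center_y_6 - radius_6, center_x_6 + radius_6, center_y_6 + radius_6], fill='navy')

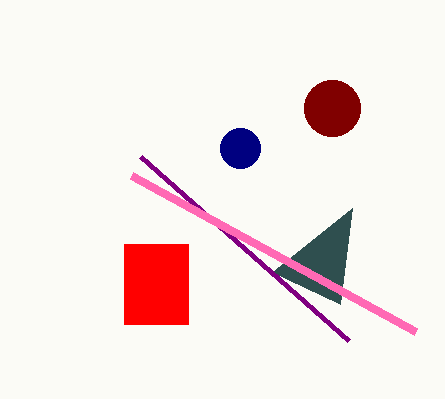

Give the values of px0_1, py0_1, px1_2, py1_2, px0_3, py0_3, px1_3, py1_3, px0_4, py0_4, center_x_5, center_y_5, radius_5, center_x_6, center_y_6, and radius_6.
px0_1 = 272, py0_1 = 272, px1_2 = 348, py1_2 = 340, px0_3 = 124, py0_3 = 244, px1_3 = 188, py1_3 = 324, px0_4 = 416, py0_4 = 332, center_x_5 = 332, center_y_5 = 108, radius_5 = 28, center_x_6 = 240, center_y_6 = 148, radius_6 = 20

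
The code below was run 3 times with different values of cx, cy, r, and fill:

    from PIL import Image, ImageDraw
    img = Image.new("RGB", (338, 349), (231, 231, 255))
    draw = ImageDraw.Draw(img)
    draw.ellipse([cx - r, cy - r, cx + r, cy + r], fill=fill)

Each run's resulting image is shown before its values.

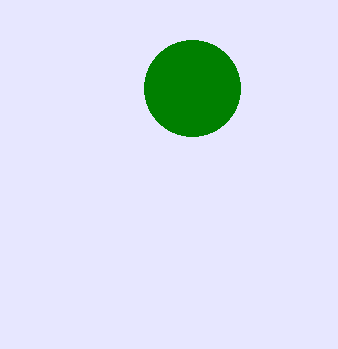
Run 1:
cx = 192, cy = 88, r = 48, fill = 'green'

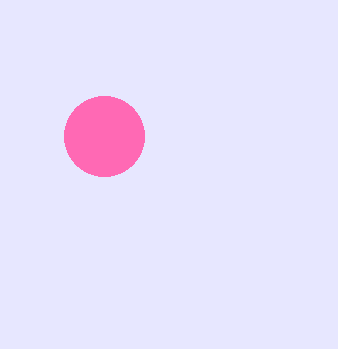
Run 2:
cx = 104
cy = 136
r = 40
fill = 'hotpink'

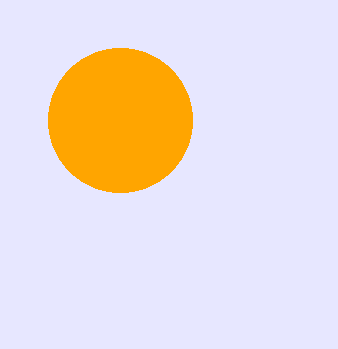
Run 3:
cx = 120, cy = 120, r = 72, fill = 'orange'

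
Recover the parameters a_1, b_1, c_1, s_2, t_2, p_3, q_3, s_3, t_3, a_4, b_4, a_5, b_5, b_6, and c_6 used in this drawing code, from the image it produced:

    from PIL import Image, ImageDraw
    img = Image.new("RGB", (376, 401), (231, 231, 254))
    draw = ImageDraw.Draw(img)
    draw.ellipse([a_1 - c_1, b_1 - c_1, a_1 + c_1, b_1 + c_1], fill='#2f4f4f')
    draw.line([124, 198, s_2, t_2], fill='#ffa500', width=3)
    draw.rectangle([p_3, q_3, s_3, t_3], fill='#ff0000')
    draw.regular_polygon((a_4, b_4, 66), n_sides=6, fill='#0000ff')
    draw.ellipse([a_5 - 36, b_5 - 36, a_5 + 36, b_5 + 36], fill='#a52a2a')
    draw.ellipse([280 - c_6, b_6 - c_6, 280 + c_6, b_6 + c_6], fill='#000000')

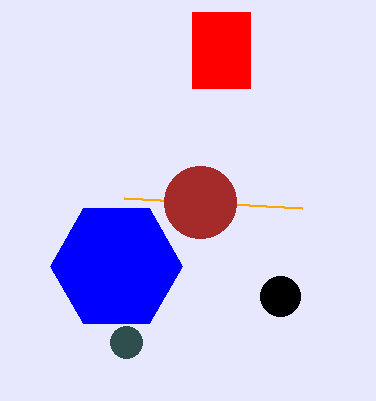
a_1 = 126, b_1 = 342, c_1 = 16, s_2 = 302, t_2 = 208, p_3 = 192, q_3 = 12, s_3 = 250, t_3 = 88, a_4 = 116, b_4 = 266, a_5 = 200, b_5 = 202, b_6 = 296, c_6 = 20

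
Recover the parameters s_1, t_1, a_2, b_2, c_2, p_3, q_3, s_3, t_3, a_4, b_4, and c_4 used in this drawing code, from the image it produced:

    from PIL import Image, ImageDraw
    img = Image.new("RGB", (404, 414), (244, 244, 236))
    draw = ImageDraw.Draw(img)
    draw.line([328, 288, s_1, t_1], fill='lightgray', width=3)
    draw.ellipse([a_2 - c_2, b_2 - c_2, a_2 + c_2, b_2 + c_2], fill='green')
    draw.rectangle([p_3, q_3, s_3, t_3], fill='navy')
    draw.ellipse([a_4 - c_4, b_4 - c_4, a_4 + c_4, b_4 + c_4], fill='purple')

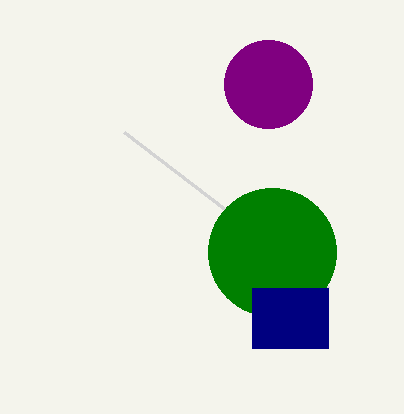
s_1 = 124, t_1 = 132, a_2 = 272, b_2 = 252, c_2 = 64, p_3 = 252, q_3 = 288, s_3 = 328, t_3 = 348, a_4 = 268, b_4 = 84, c_4 = 44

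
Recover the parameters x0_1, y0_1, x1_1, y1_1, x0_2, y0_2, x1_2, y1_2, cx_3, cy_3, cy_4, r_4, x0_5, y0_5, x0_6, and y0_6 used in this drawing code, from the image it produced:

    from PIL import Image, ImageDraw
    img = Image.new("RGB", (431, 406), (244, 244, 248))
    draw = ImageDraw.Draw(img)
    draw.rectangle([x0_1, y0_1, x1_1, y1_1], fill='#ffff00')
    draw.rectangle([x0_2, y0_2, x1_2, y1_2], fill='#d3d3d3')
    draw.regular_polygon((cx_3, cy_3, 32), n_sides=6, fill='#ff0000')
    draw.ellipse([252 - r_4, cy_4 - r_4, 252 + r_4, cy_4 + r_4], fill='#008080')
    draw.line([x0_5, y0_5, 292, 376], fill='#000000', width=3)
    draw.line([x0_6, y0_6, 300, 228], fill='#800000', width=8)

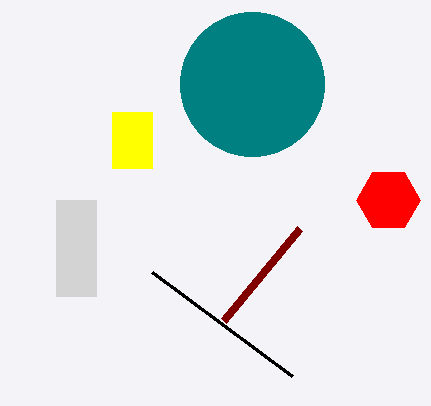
x0_1 = 112, y0_1 = 112, x1_1 = 152, y1_1 = 168, x0_2 = 56, y0_2 = 200, x1_2 = 96, y1_2 = 296, cx_3 = 388, cy_3 = 200, cy_4 = 84, r_4 = 72, x0_5 = 152, y0_5 = 272, x0_6 = 224, y0_6 = 320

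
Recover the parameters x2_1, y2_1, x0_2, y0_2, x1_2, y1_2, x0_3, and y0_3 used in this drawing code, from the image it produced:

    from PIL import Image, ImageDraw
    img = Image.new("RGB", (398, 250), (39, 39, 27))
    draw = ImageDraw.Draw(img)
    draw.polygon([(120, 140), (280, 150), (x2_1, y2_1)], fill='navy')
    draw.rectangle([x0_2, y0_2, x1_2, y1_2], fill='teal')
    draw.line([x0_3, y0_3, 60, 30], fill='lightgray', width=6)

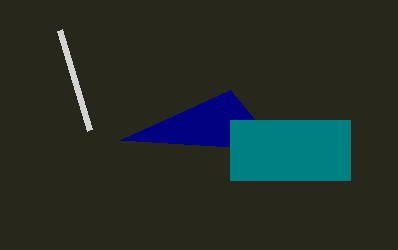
x2_1 = 230
y2_1 = 90
x0_2 = 230
y0_2 = 120
x1_2 = 350
y1_2 = 180
x0_3 = 90
y0_3 = 130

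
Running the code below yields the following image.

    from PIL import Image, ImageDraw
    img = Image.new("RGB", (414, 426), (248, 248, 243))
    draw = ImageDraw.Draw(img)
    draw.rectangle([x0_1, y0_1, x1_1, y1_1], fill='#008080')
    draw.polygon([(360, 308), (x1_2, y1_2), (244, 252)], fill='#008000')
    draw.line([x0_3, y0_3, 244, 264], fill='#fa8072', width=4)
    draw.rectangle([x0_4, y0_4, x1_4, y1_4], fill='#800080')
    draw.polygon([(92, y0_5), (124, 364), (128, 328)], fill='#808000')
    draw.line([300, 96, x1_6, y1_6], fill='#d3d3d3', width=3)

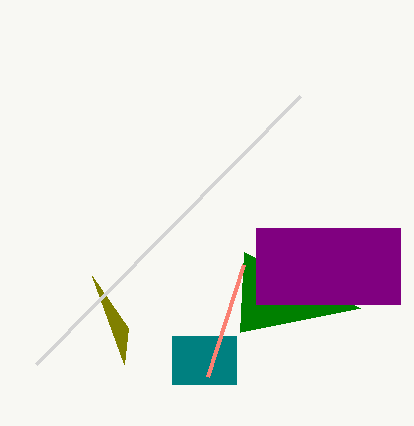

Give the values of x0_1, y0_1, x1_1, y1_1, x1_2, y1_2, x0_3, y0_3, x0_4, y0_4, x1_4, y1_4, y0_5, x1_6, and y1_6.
x0_1 = 172; y0_1 = 336; x1_1 = 236; y1_1 = 384; x1_2 = 240; y1_2 = 332; x0_3 = 208; y0_3 = 376; x0_4 = 256; y0_4 = 228; x1_4 = 400; y1_4 = 304; y0_5 = 276; x1_6 = 36; y1_6 = 364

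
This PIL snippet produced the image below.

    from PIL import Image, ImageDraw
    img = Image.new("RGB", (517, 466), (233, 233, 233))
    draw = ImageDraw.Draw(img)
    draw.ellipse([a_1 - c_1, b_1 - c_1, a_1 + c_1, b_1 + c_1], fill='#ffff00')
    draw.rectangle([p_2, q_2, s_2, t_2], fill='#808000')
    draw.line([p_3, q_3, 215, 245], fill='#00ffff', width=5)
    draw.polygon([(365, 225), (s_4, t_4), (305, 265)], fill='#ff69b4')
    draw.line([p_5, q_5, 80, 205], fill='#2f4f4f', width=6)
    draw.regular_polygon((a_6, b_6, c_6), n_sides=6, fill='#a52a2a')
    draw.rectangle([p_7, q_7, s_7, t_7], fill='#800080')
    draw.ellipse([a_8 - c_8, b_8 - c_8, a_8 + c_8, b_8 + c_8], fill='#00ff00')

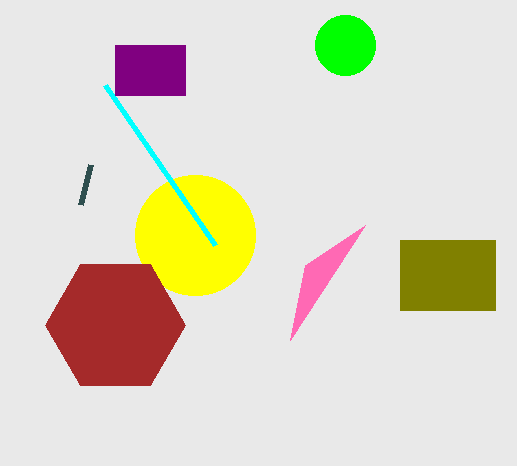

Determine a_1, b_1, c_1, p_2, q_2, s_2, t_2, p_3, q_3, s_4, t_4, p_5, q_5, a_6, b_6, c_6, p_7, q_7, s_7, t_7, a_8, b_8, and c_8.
a_1 = 195; b_1 = 235; c_1 = 60; p_2 = 400; q_2 = 240; s_2 = 495; t_2 = 310; p_3 = 105; q_3 = 85; s_4 = 290; t_4 = 340; p_5 = 90; q_5 = 165; a_6 = 115; b_6 = 325; c_6 = 70; p_7 = 115; q_7 = 45; s_7 = 185; t_7 = 95; a_8 = 345; b_8 = 45; c_8 = 30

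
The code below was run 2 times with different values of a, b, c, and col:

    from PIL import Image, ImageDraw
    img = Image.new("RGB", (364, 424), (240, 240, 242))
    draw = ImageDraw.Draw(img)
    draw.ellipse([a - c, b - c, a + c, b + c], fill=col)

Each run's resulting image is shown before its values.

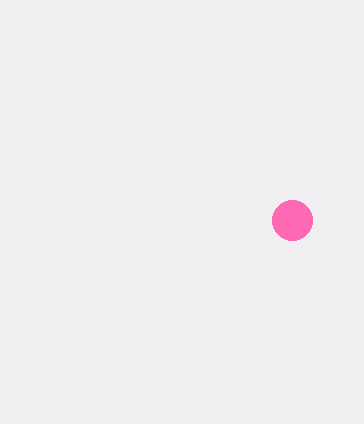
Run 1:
a = 292, b = 220, c = 20, col = 'hotpink'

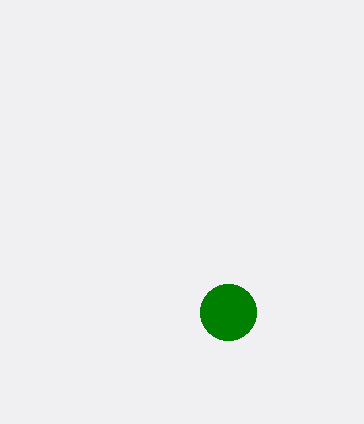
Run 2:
a = 228, b = 312, c = 28, col = 'green'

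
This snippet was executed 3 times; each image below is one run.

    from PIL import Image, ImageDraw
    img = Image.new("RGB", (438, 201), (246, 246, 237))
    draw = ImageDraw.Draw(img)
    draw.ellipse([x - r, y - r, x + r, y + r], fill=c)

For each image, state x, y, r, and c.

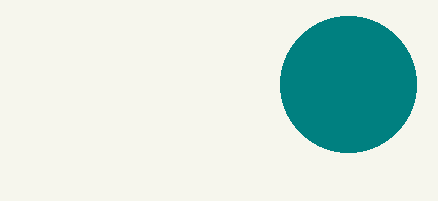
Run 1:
x = 348; y = 84; r = 68; c = 'teal'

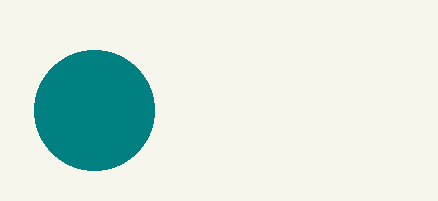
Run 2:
x = 94, y = 110, r = 60, c = 'teal'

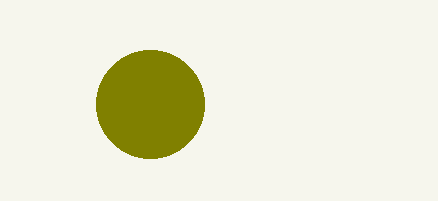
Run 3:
x = 150; y = 104; r = 54; c = 'olive'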